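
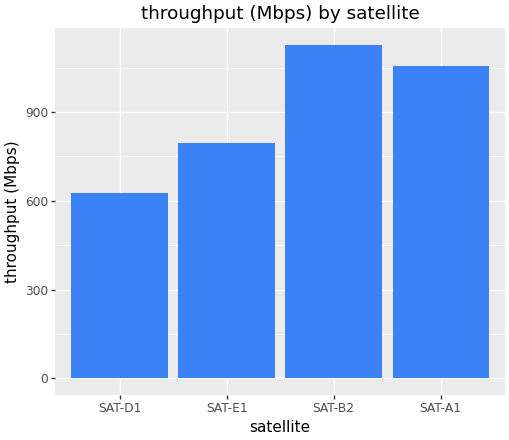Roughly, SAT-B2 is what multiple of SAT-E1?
≈ 1.38×

SAT-B2 ≈ 1100, SAT-E1 ≈ 800; 1100/800 ≈ 1.38.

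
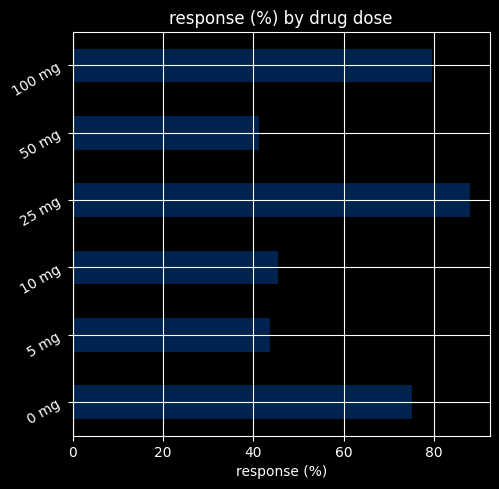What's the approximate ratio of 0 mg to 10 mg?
≈ 1.6×

0 mg ≈ 80, 10 mg ≈ 50; 80/50 ≈ 1.6.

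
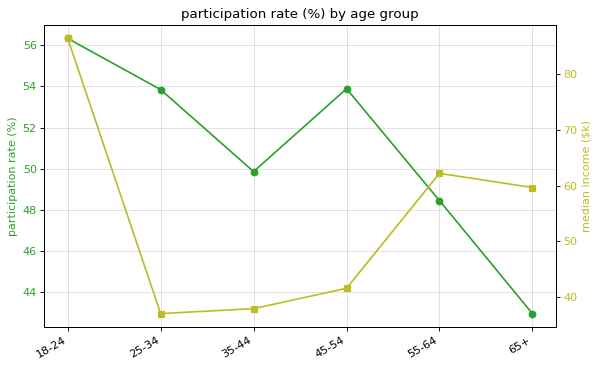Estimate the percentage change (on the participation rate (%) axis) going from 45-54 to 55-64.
45-54 ≈ 54, 55-64 ≈ 48; (48 − 54) / 54 ≈ -11.1%.

≈ -11.1%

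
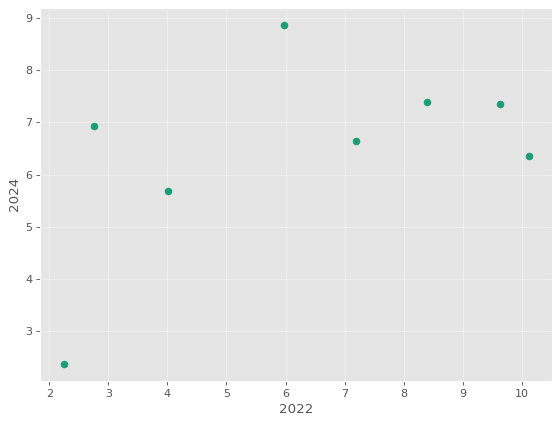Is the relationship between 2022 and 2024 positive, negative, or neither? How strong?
positive, moderate

Points are positively correlated; moderate (|r| ≈ 0.5).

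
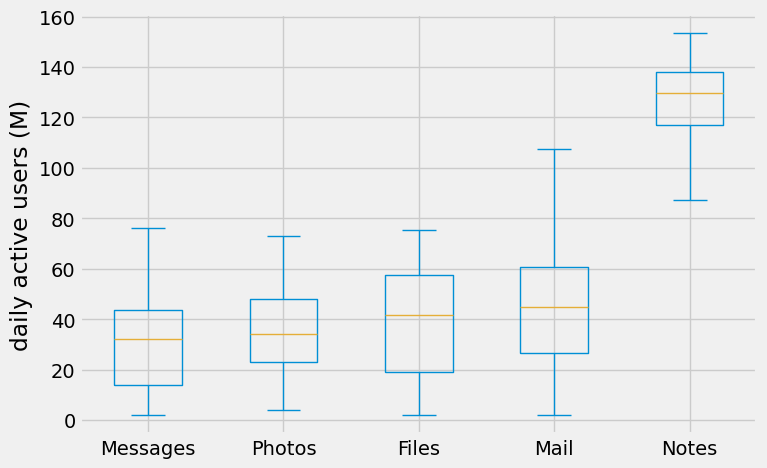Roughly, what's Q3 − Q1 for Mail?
≈ 30

Q3 ≈ 60, Q1 ≈ 30; IQR ≈ 30.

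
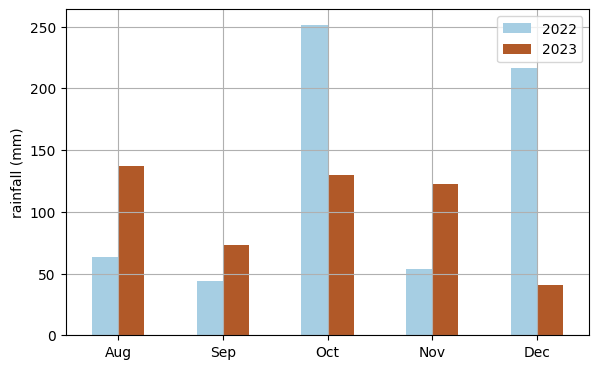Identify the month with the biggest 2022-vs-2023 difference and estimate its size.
Dec: 2022 ≈ 225, 2023 ≈ 50 → gap ≈ 175. Next-largest (Oct) is only ≈ 125.

Dec, ≈ 175 mm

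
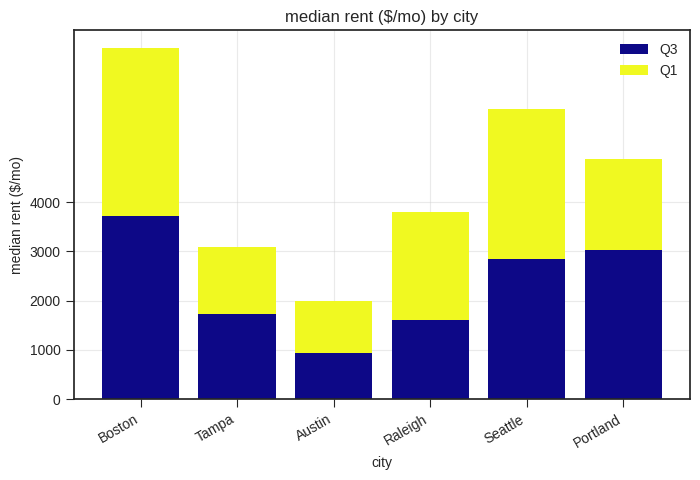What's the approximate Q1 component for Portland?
Q1 top ≈ 5000, bottom ≈ 3000; segment ≈ 2000.

≈ 2000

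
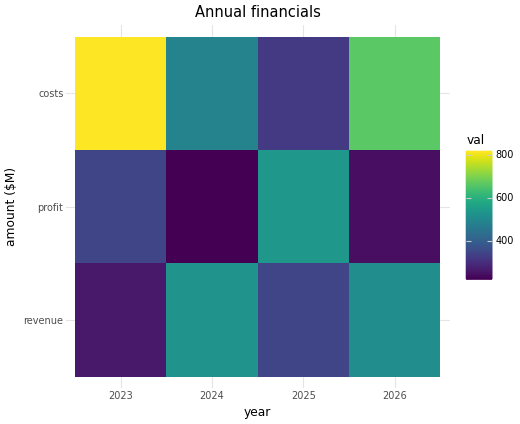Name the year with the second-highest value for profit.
Top 3 for profit: 2025 ≈ 550, 2023 ≈ 350, 2026 ≈ 250.

2023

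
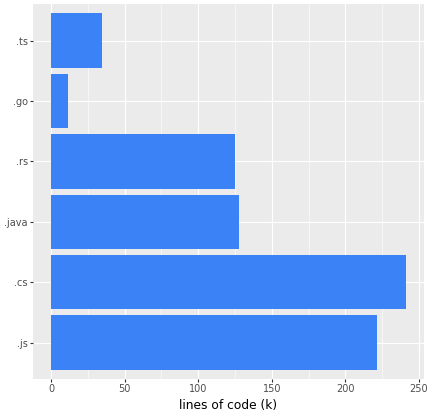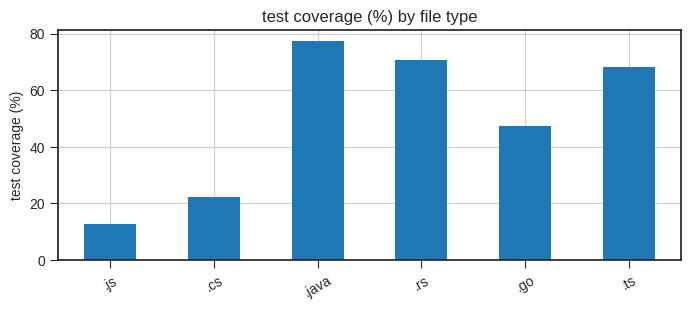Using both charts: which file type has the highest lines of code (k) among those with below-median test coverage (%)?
.cs

Chart 2 median test coverage (%) ≈ 60; below-median file types: .js, .cs, .go. Among those, .cs has the highest lines of code (k) (≈ 250).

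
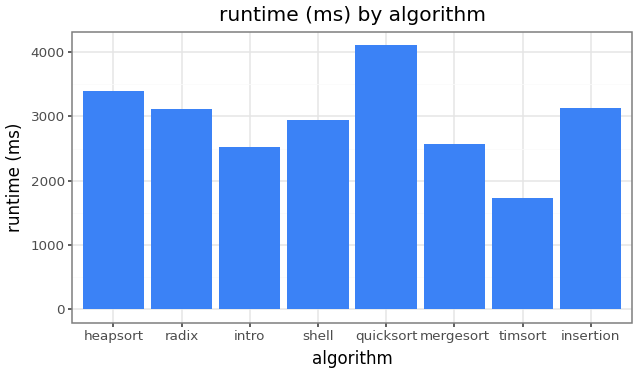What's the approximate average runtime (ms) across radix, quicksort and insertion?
(3000 + 4000 + 3000) / 3 ≈ 3333.

≈ 3333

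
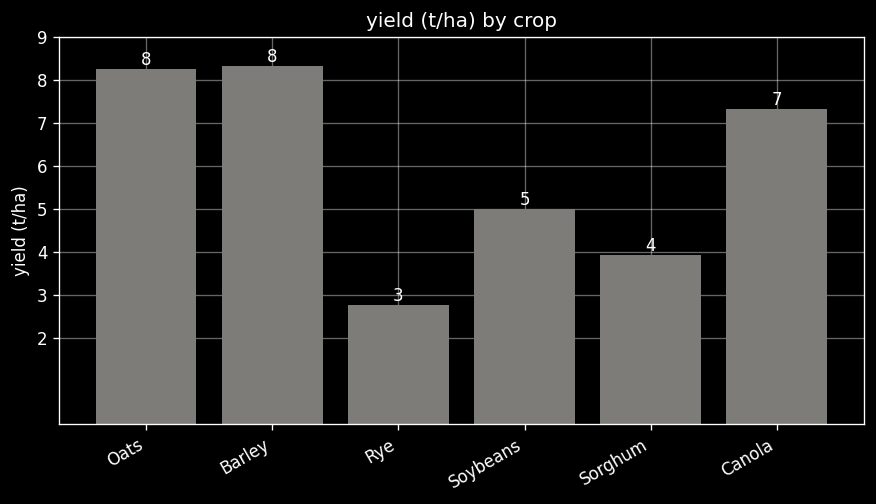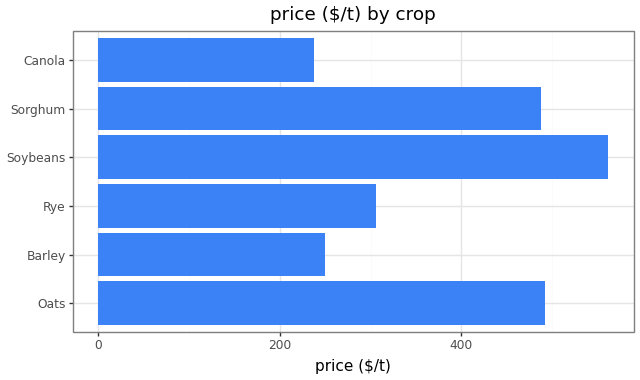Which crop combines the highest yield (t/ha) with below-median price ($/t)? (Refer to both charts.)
Barley

Chart 2 median price ($/t) ≈ 400; below-median crops: Barley, Rye, Canola. Among those, Barley has the highest yield (t/ha) (≈ 8).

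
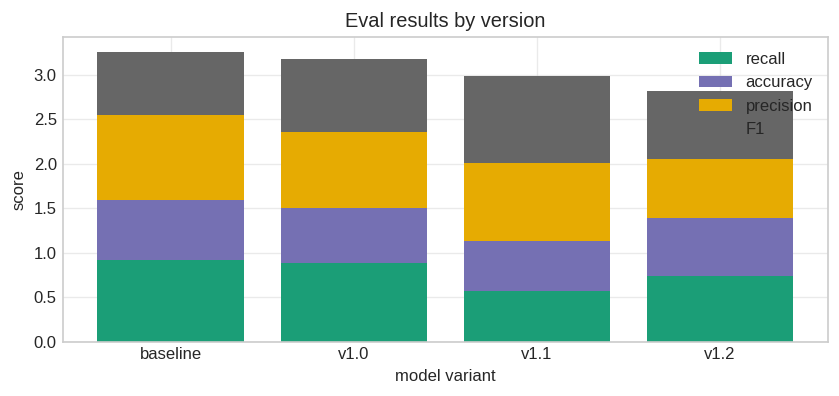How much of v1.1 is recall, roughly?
≈ 0.5

recall top ≈ 0.5, bottom ≈ 0.0; segment ≈ 0.5.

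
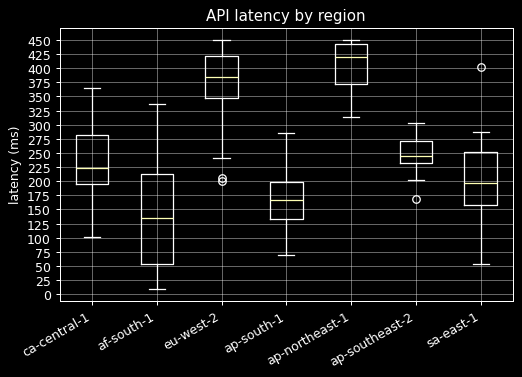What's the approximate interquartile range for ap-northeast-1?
≈ 75

Q3 ≈ 450, Q1 ≈ 375; IQR ≈ 75.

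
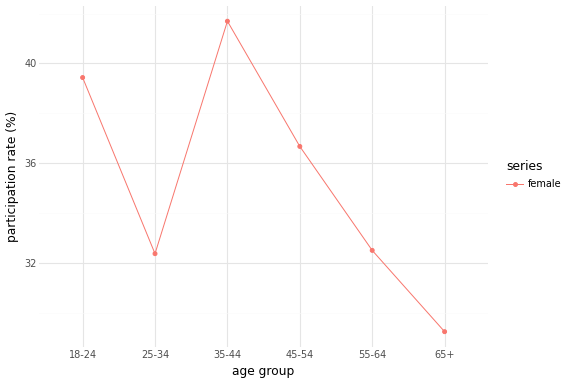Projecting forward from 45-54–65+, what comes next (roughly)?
Last three: 36, 32, 30 → slope ≈ -3/step → next ≈ 27.

≈ 27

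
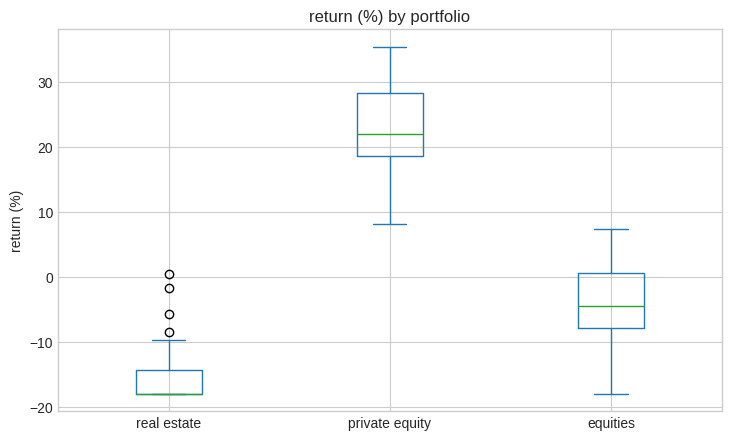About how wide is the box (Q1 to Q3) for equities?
Q3 ≈ 0, Q1 ≈ -10; IQR ≈ 10.

≈ 10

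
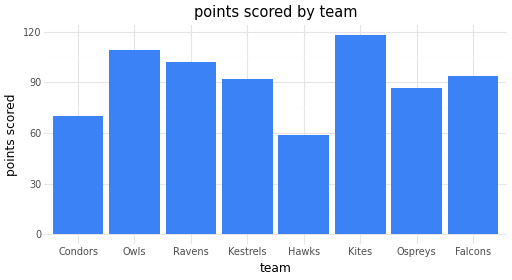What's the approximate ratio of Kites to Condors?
≈ 1.71×

Kites ≈ 120, Condors ≈ 70; 120/70 ≈ 1.71.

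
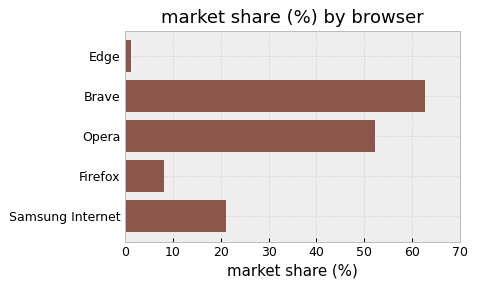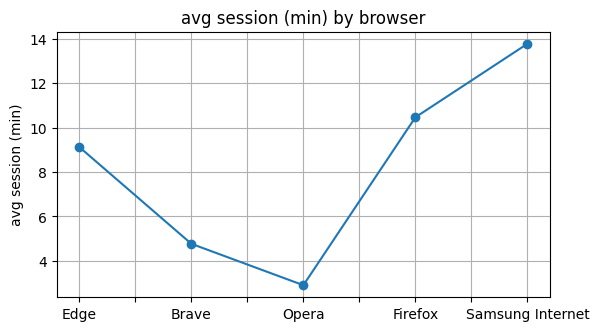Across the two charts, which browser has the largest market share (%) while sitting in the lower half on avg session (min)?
Chart 2 median avg session (min) ≈ 10; below-median browsers: Brave, Opera. Among those, Brave has the highest market share (%) (≈ 60).

Brave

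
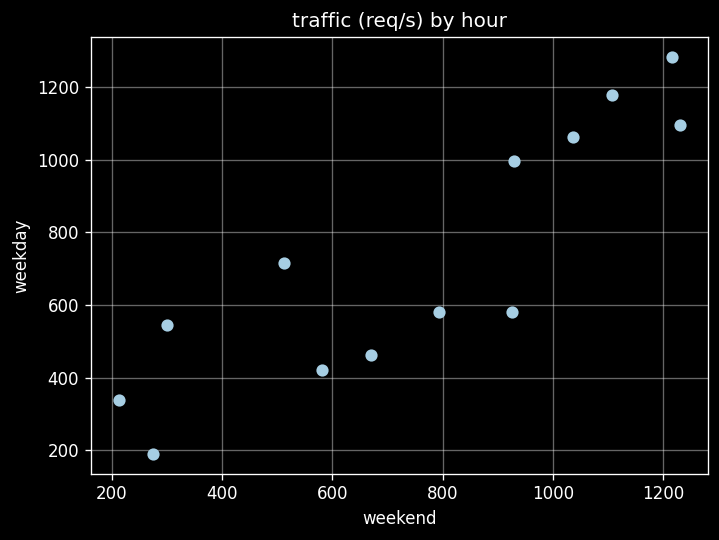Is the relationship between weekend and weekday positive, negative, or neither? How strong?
Points are positively correlated; strong (|r| ≈ 0.9).

positive, strong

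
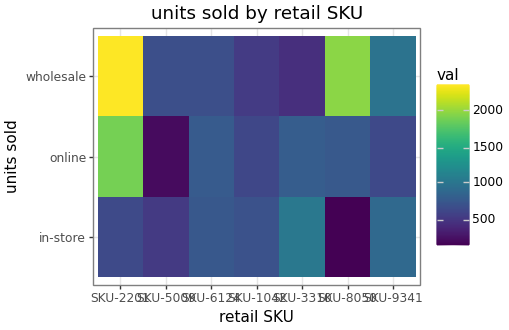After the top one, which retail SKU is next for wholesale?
Top 3 for wholesale: SKU-2201 ≈ 2400, SKU-8050 ≈ 2000, SKU-9341 ≈ 1000.

SKU-8050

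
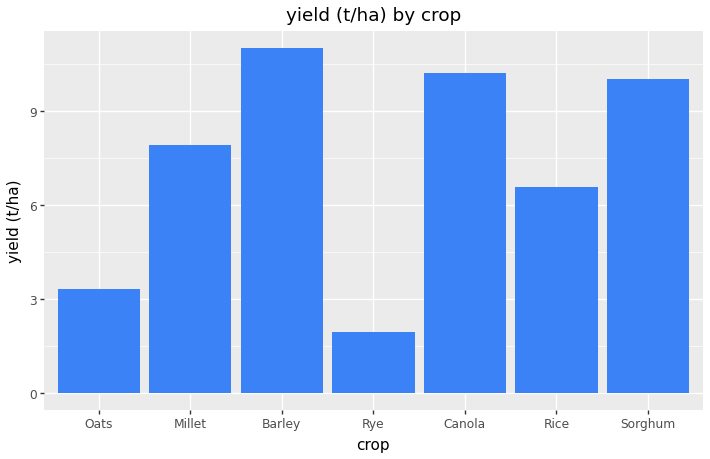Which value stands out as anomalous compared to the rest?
Rye ≈ 2; the rest sit between ≈ 3 and ≈ 11.

Rye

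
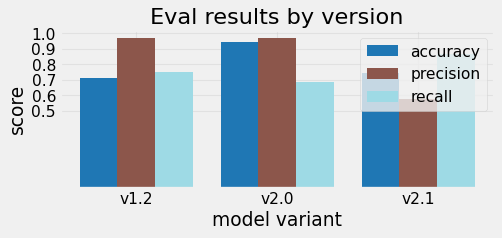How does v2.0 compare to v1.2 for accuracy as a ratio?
v2.0 ≈ 0.9, v1.2 ≈ 0.7; 0.9/0.7 ≈ 1.29.

≈ 1.29×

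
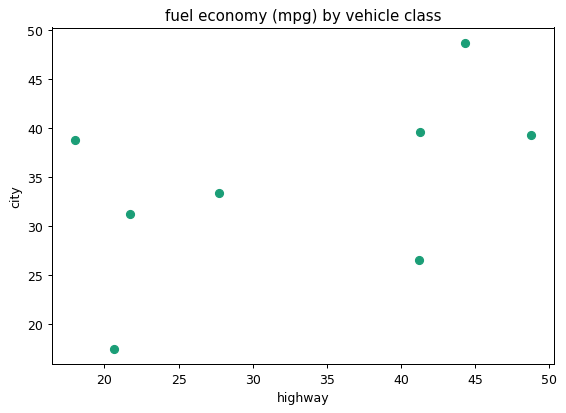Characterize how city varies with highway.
positive, moderate

Points are positively correlated; moderate (|r| ≈ 0.5).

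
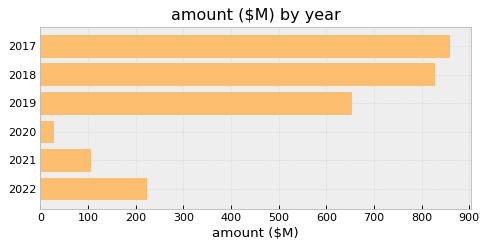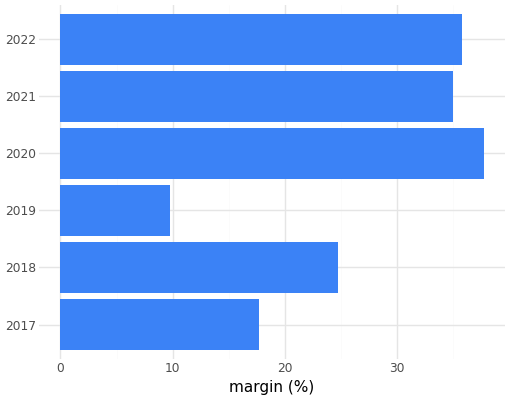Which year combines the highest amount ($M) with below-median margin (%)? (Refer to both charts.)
2017

Chart 2 median margin (%) ≈ 30; below-median years: 2017, 2018, 2019. Among those, 2017 has the highest amount ($M) (≈ 900).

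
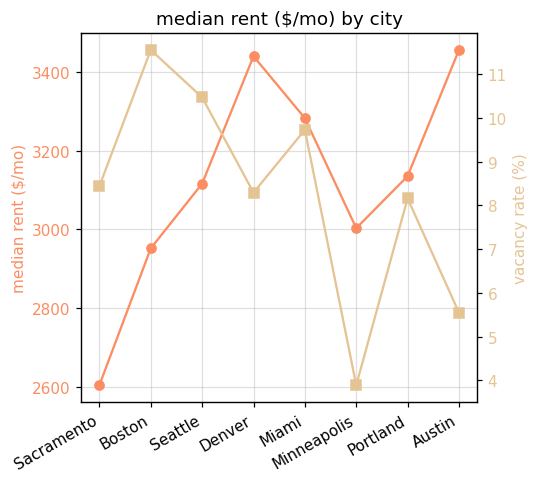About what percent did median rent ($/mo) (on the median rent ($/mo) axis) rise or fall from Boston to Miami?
Boston ≈ 3000, Miami ≈ 3300; (3300 − 3000) / 3000 ≈ +10%.

≈ +10%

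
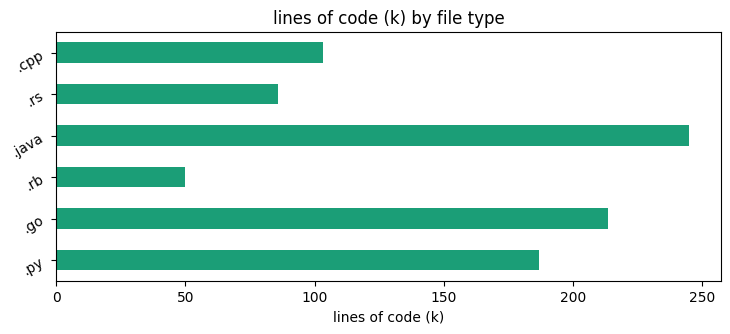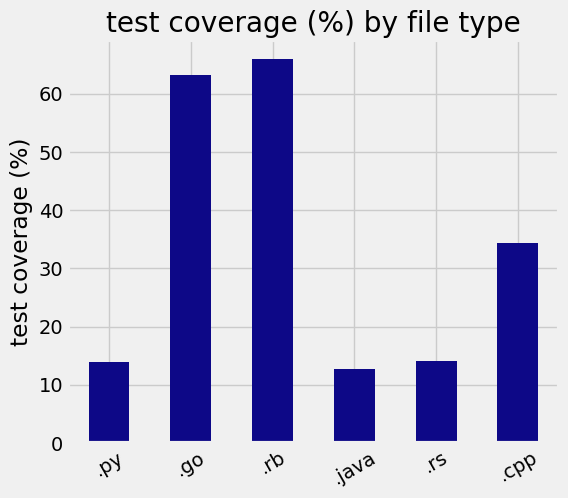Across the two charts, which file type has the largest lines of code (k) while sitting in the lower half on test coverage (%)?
.java

Chart 2 median test coverage (%) ≈ 20; below-median file types: .py, .java, .rs. Among those, .java has the highest lines of code (k) (≈ 250).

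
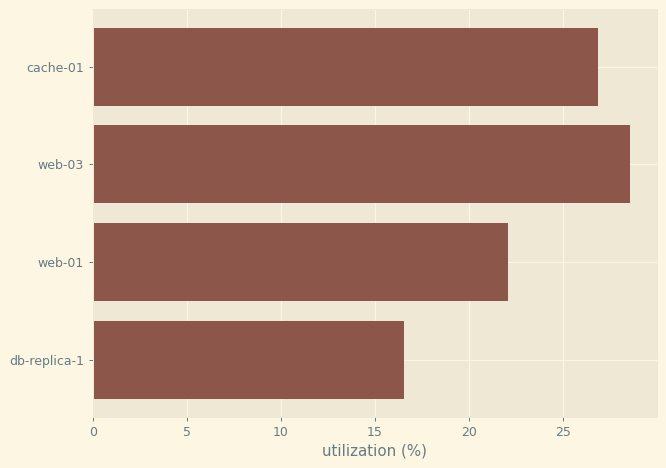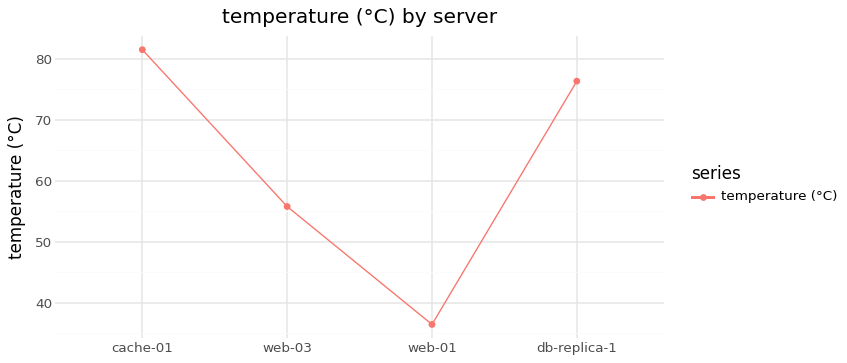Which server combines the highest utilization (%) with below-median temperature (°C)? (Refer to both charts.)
Chart 2 median temperature (°C) ≈ 70; below-median servers: web-03, web-01. Among those, web-03 has the highest utilization (%) (≈ 30).

web-03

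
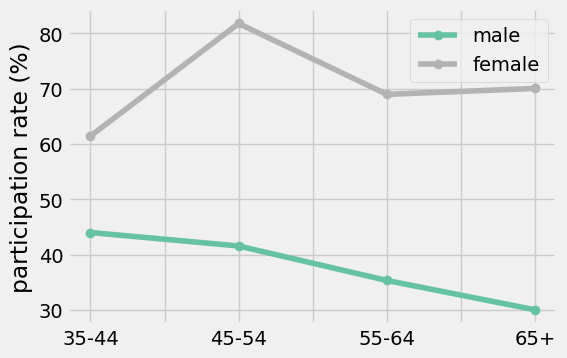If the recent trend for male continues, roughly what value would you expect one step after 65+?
≈ 25

Last three: 40, 35, 30 → slope ≈ -5/step → next ≈ 25.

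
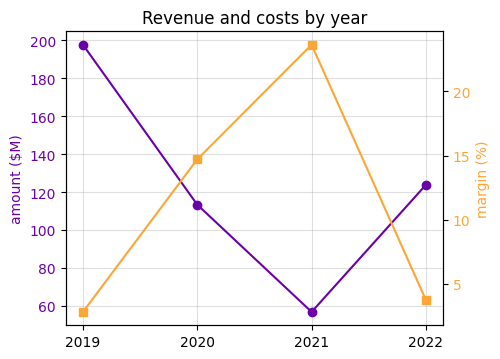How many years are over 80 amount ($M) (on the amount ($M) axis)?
Above 80: 2019, 2020, 2022.

3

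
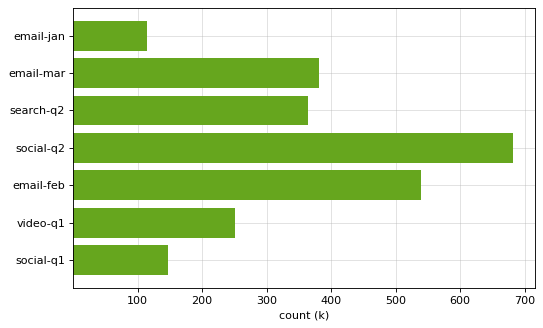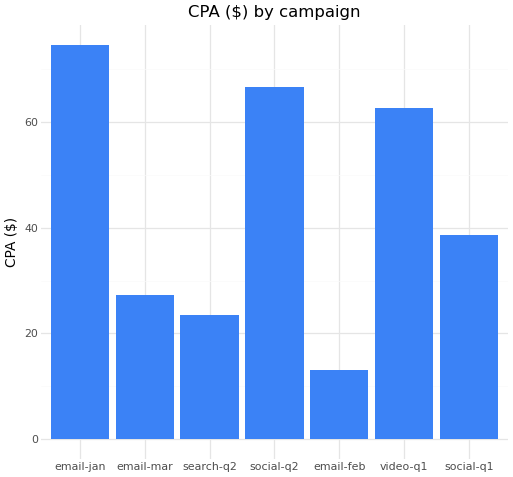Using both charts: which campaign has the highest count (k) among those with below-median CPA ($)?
email-feb

Chart 2 median CPA ($) ≈ 40; below-median campaigns: email-mar, search-q2, email-feb. Among those, email-feb has the highest count (k) (≈ 500).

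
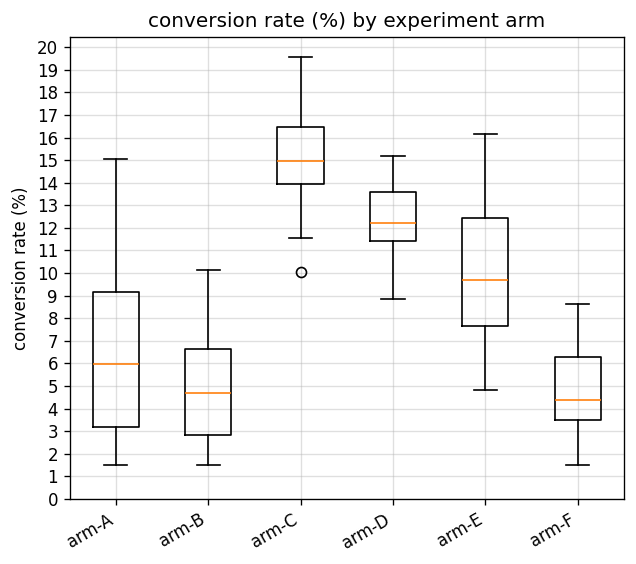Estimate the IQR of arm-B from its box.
Q3 ≈ 7, Q1 ≈ 3; IQR ≈ 4.

≈ 4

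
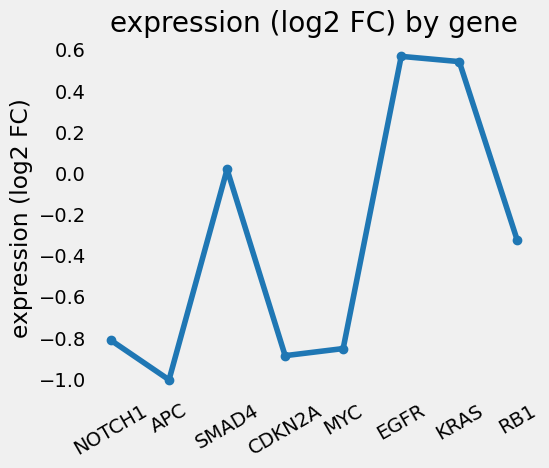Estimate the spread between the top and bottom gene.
Max EGFR ≈ 0.6, min APC ≈ -1.0; range ≈ 1.6.

≈ 1.6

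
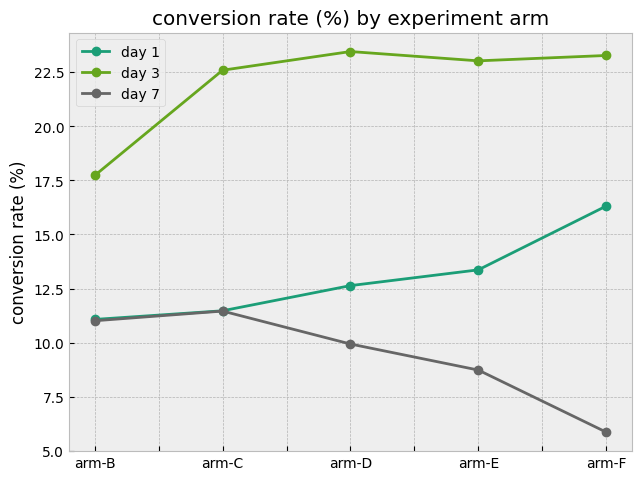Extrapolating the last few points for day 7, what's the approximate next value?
Last three: 10, 8, 6 → slope ≈ -2/step → next ≈ 4.

≈ 4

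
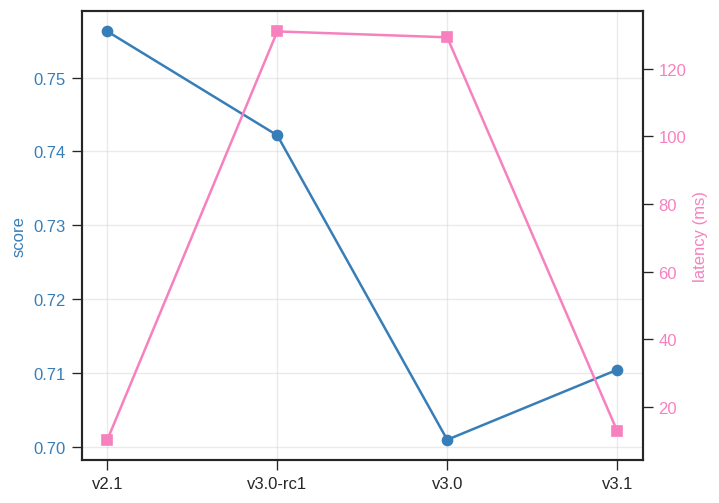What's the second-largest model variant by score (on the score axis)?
v3.0-rc1

Top 3 (on the score axis): v2.1 ≈ 0.76, v3.0-rc1 ≈ 0.74, v3.1 ≈ 0.71.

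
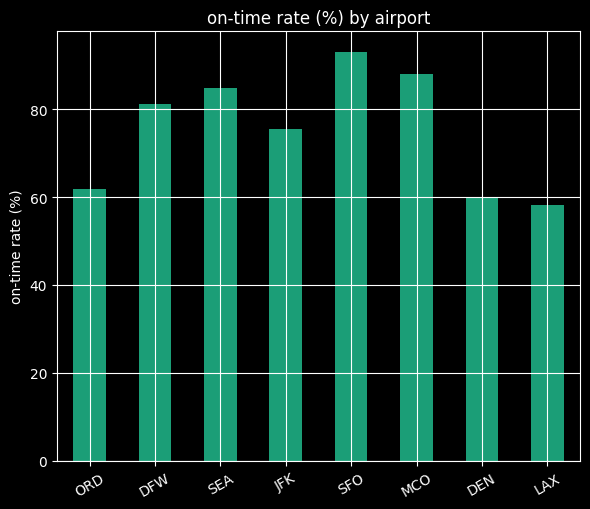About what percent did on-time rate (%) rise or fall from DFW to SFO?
DFW ≈ 80, SFO ≈ 90; (90 − 80) / 80 ≈ +12.5%.

≈ +12.5%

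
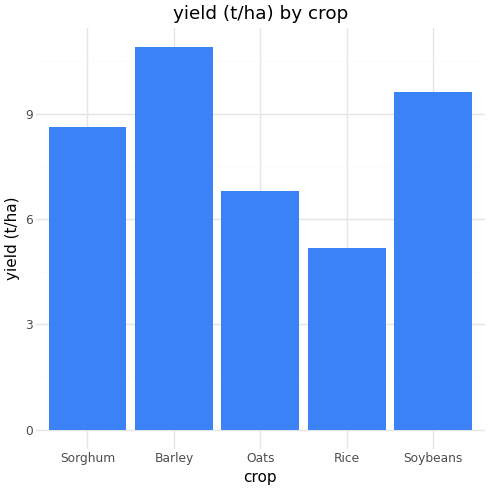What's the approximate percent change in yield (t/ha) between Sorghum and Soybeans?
≈ +11.1%

Sorghum ≈ 9, Soybeans ≈ 10; (10 − 9) / 9 ≈ +11.1%.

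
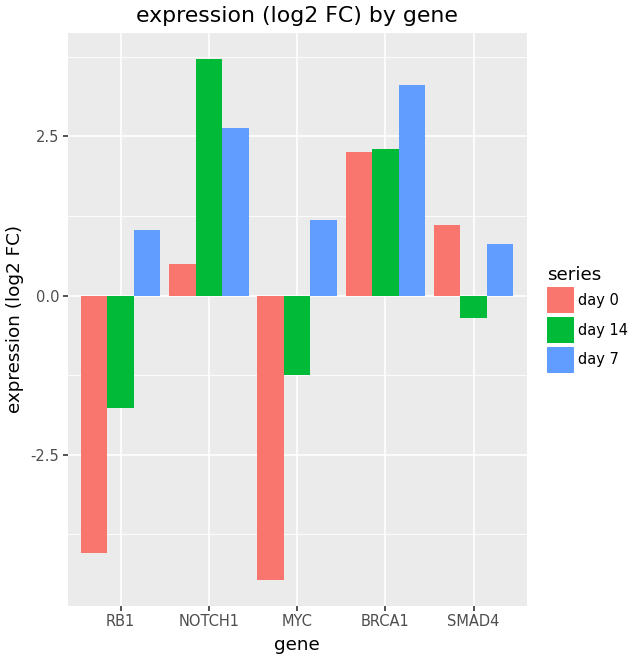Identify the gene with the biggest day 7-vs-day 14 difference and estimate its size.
RB1, ≈ 3 log2 FC

RB1: day 7 ≈ 1, day 14 ≈ -2 → gap ≈ 3. Next-largest (MYC) is only ≈ 2.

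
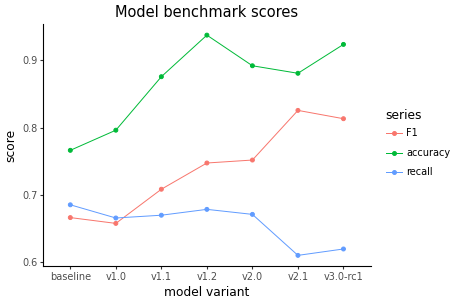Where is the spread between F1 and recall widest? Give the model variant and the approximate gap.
v2.1, ≈ 0.25

v2.1: F1 ≈ 0.85, recall ≈ 0.60 → gap ≈ 0.25. Next-largest (v3.0-rc1) is only ≈ 0.20.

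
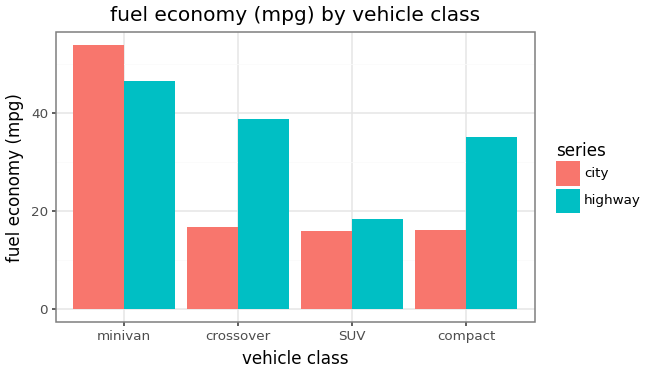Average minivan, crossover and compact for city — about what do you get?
≈ 28

(55 + 15 + 15) / 3 ≈ 28.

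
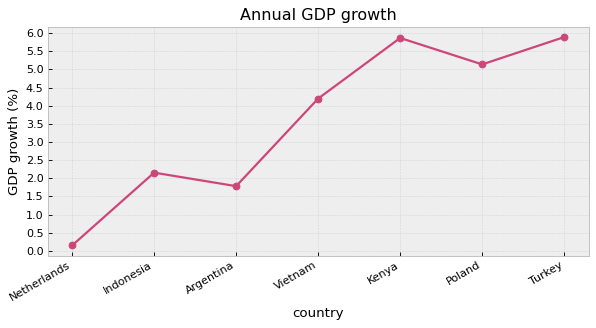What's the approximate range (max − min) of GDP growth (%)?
Max Turkey ≈ 6.0, min Netherlands ≈ 0.0; range ≈ 6.0.

≈ 6.0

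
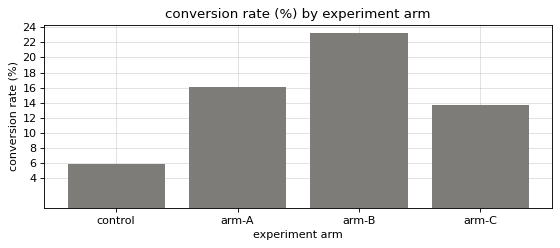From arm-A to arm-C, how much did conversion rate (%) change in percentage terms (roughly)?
≈ -12.5%

arm-A ≈ 16, arm-C ≈ 14; (14 − 16) / 16 ≈ -12.5%.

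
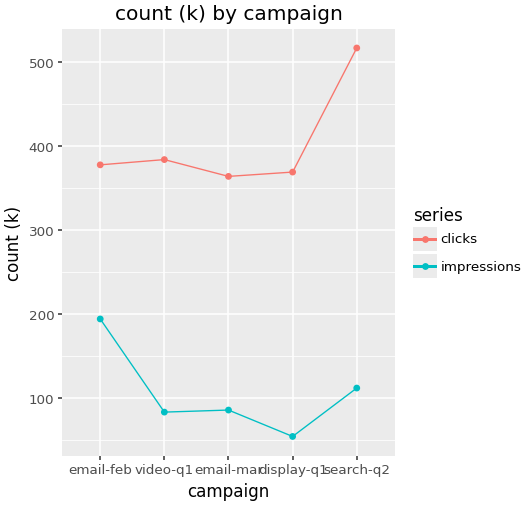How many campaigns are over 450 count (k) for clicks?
1

Above 450: search-q2.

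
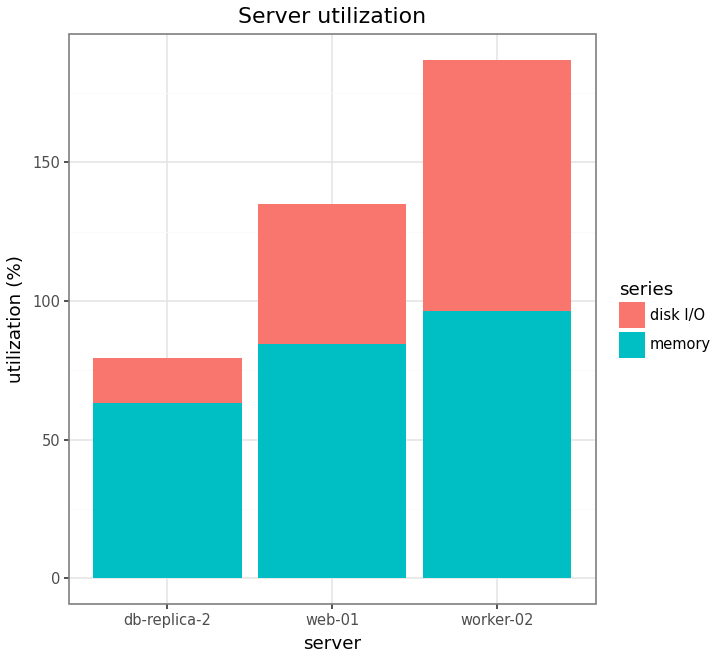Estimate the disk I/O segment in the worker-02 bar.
≈ 80

disk I/O top ≈ 180, bottom ≈ 100; segment ≈ 80.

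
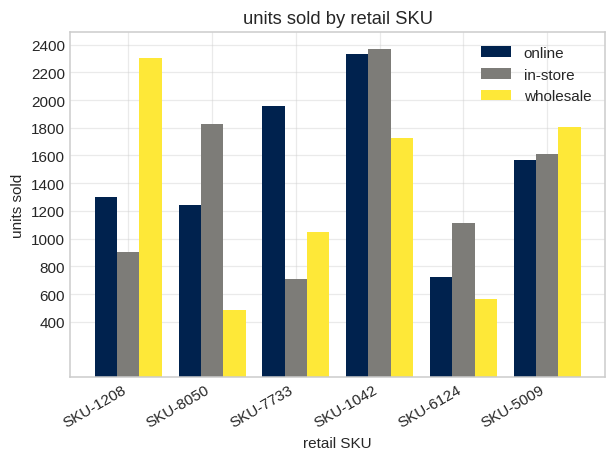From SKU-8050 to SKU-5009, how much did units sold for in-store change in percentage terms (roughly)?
≈ -11.1%

SKU-8050 ≈ 1800, SKU-5009 ≈ 1600; (1600 − 1800) / 1800 ≈ -11.1%.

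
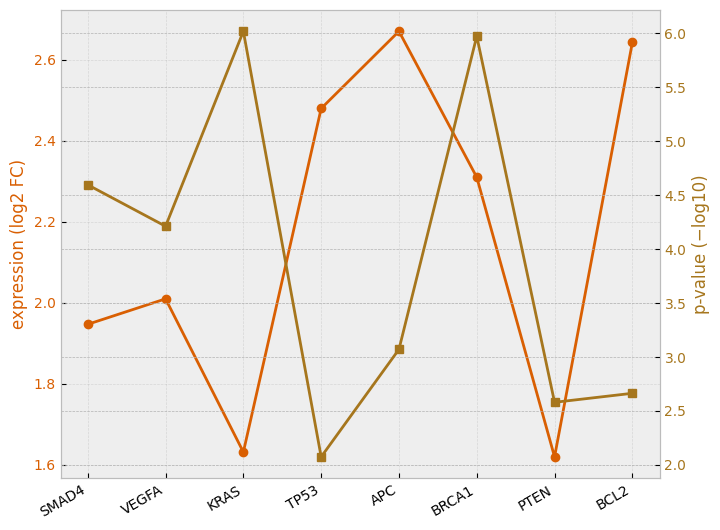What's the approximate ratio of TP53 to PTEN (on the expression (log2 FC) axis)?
TP53 ≈ 2.5, PTEN ≈ 1.6; 2.5/1.6 ≈ 1.56.

≈ 1.56×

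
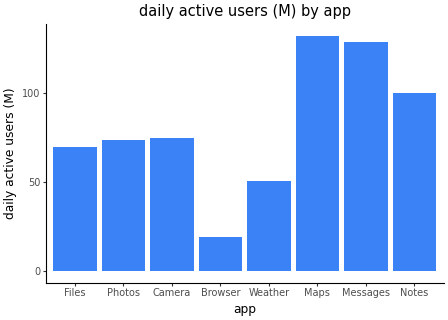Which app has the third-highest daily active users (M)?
Top 4: Maps ≈ 140, Messages ≈ 120, Notes ≈ 100, Camera ≈ 80.

Notes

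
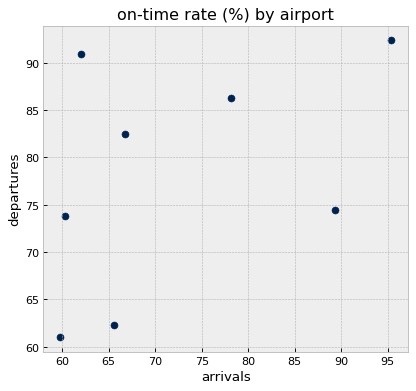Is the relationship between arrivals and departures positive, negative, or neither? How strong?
Points are positively correlated; moderate (|r| ≈ 0.5).

positive, moderate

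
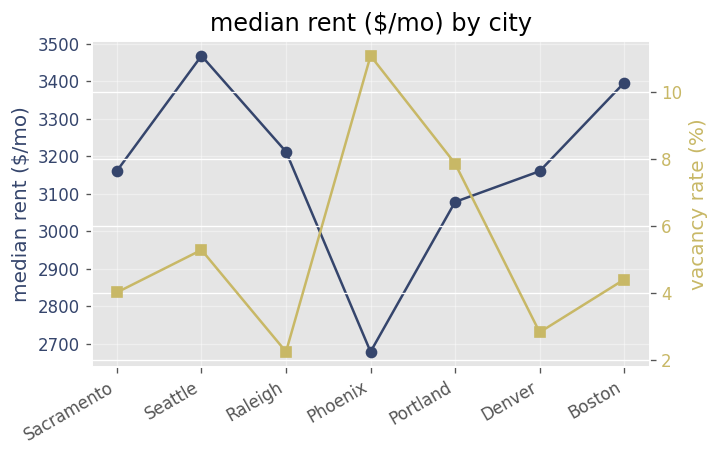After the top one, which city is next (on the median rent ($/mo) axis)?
Top 3 (on the median rent ($/mo) axis): Seattle ≈ 3500, Boston ≈ 3400, Raleigh ≈ 3200.

Boston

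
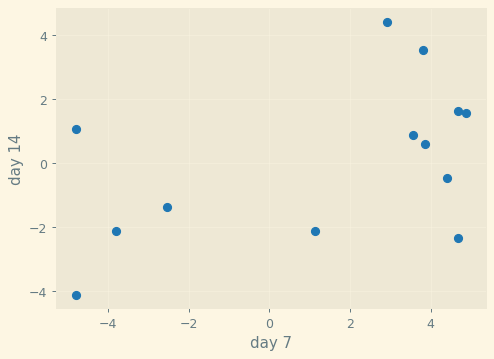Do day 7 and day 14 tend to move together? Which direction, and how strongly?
positive, moderate

Points are positively correlated; moderate (|r| ≈ 0.5).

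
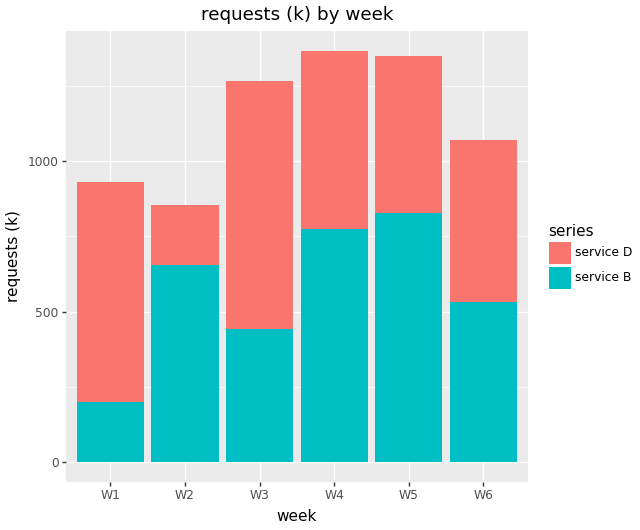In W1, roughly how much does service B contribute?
service B top ≈ 200, bottom ≈ 0; segment ≈ 200.

≈ 200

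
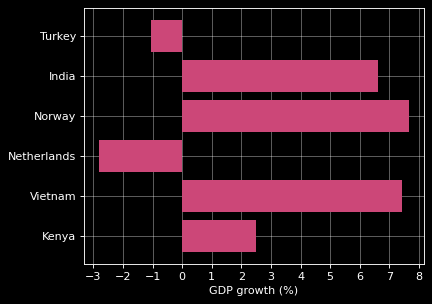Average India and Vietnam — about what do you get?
≈ 7

(7 + 7) / 2 ≈ 7.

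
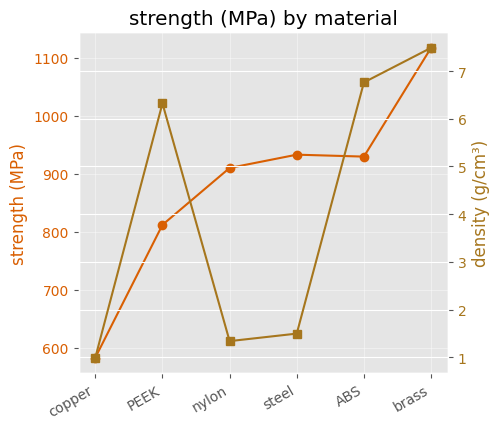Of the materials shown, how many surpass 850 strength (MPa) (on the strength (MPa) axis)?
Above 850: nylon, steel, ABS, brass.

4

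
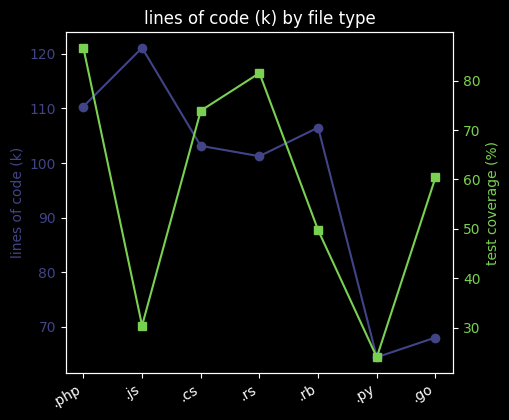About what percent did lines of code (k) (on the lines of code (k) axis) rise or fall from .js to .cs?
≈ -12.5%

.js ≈ 120, .cs ≈ 105; (105 − 120) / 120 ≈ -12.5%.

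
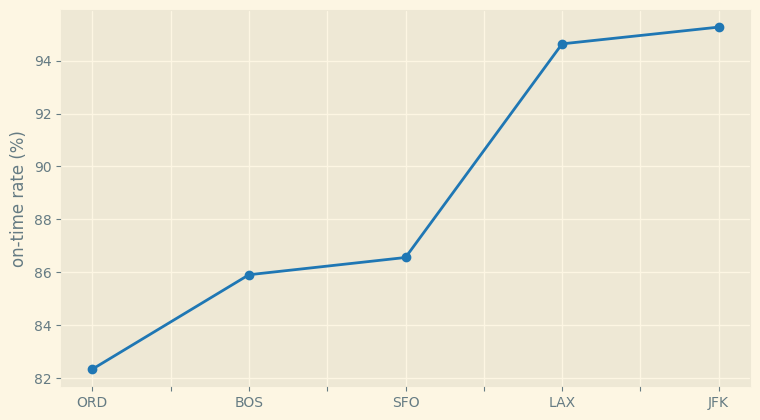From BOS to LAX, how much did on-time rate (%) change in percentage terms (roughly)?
BOS ≈ 86, LAX ≈ 94; (94 − 86) / 86 ≈ +9.3%.

≈ +9.3%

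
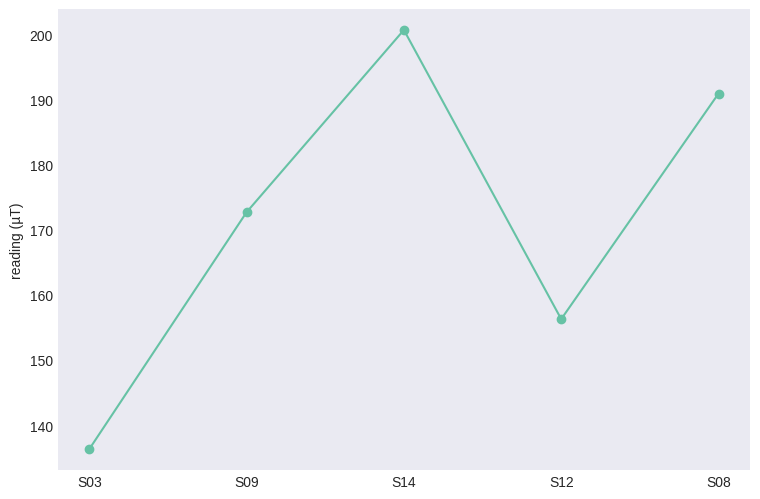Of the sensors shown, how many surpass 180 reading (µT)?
Above 180: S14, S08.

2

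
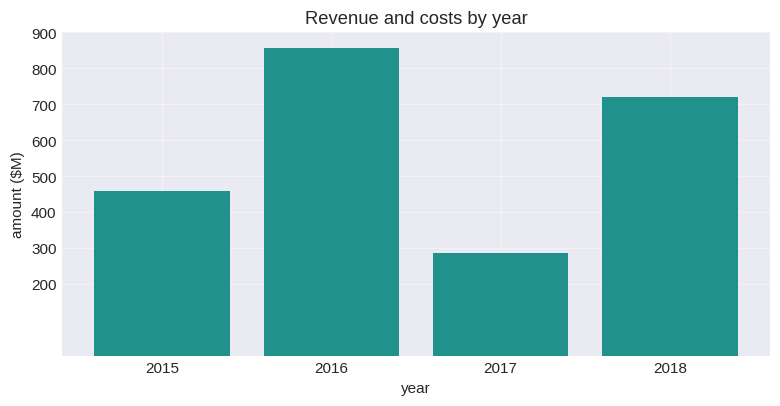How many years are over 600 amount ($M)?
Above 600: 2016, 2018.

2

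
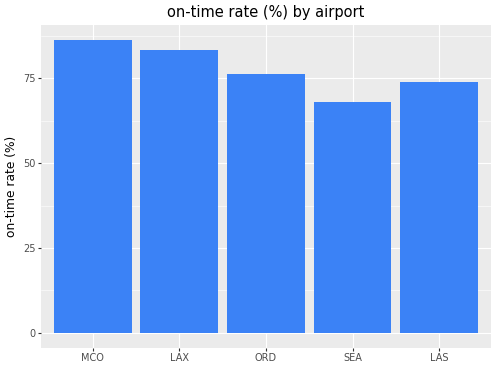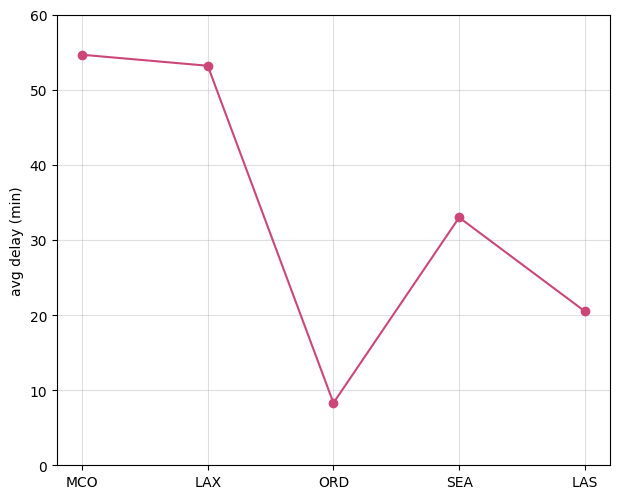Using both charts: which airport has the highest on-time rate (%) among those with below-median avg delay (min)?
Chart 2 median avg delay (min) ≈ 30; below-median airports: ORD, LAS. Among those, ORD has the highest on-time rate (%) (≈ 80).

ORD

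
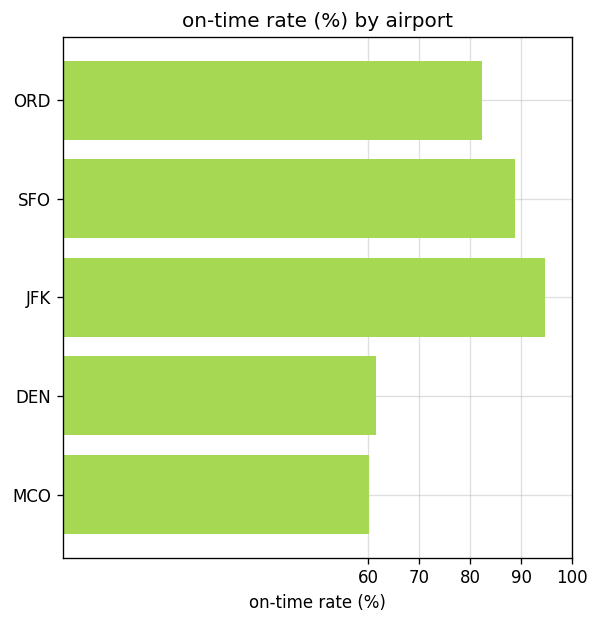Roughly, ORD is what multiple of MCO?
≈ 1.33×

ORD ≈ 80, MCO ≈ 60; 80/60 ≈ 1.33.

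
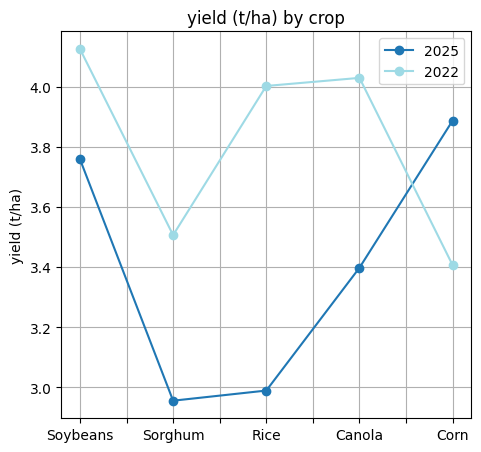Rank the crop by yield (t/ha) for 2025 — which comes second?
Top 3 for 2025: Corn ≈ 3.9, Soybeans ≈ 3.8, Canola ≈ 3.4.

Soybeans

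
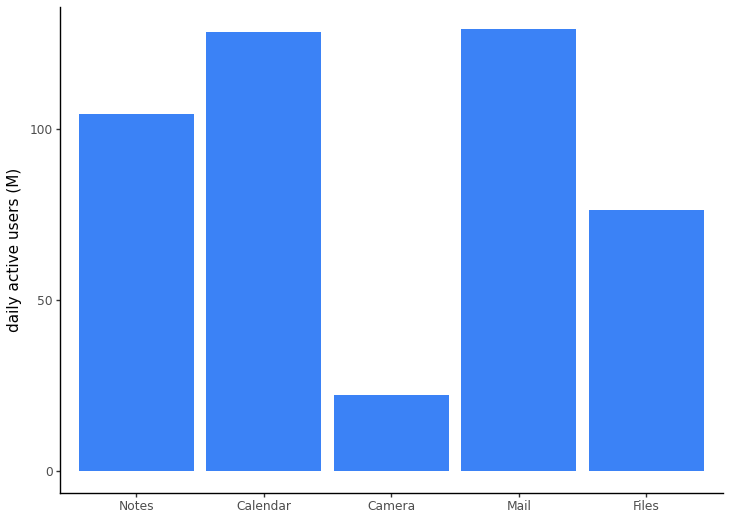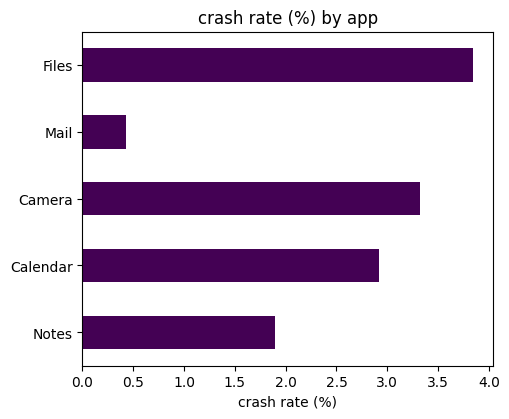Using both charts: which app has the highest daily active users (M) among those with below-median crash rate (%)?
Mail

Chart 2 median crash rate (%) ≈ 3; below-median apps: Notes, Mail. Among those, Mail has the highest daily active users (M) (≈ 120).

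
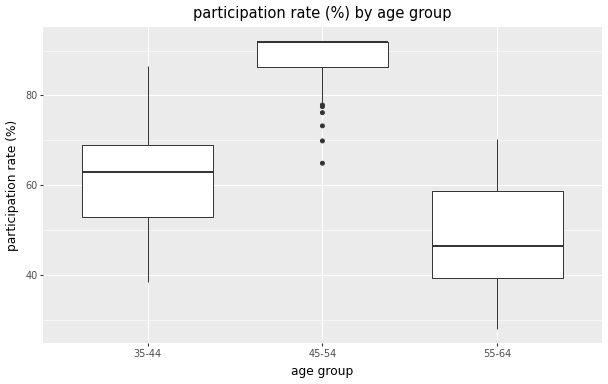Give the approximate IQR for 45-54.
≈ 5

Q3 ≈ 90, Q1 ≈ 85; IQR ≈ 5.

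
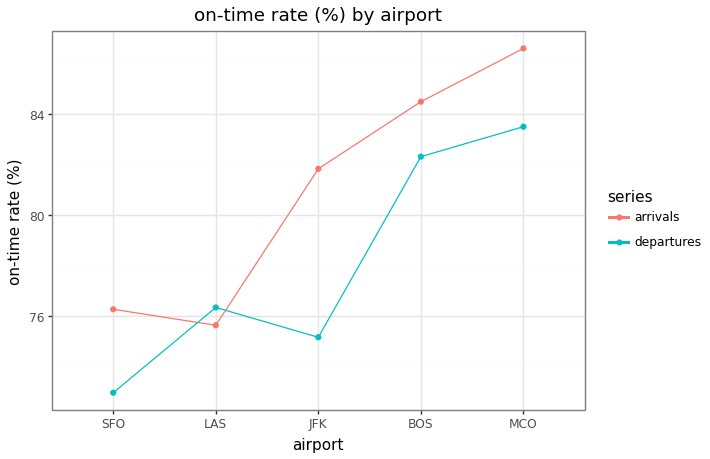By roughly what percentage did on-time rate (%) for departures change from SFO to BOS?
SFO ≈ 72, BOS ≈ 82; (82 − 72) / 72 ≈ +13.9%.

≈ +13.9%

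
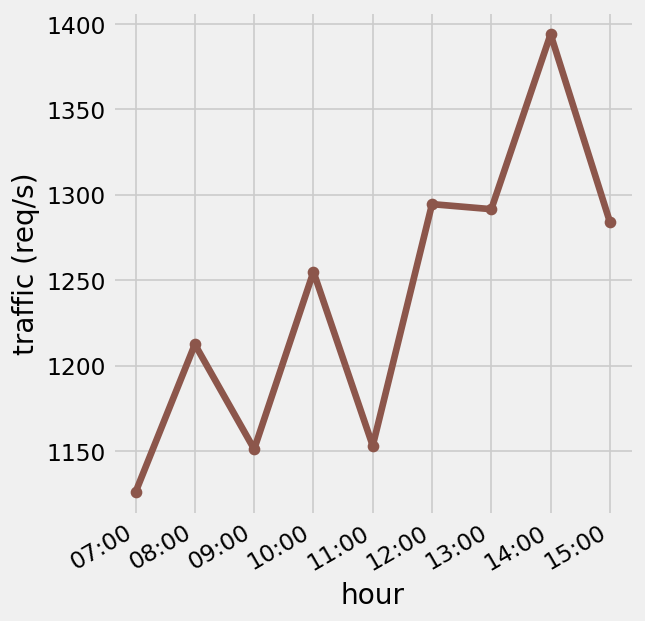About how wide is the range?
Max 14:00 ≈ 1400, min 07:00 ≈ 1125; range ≈ 275.

≈ 275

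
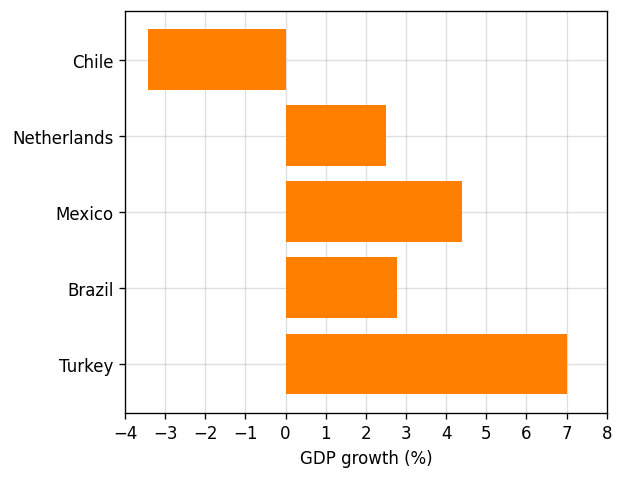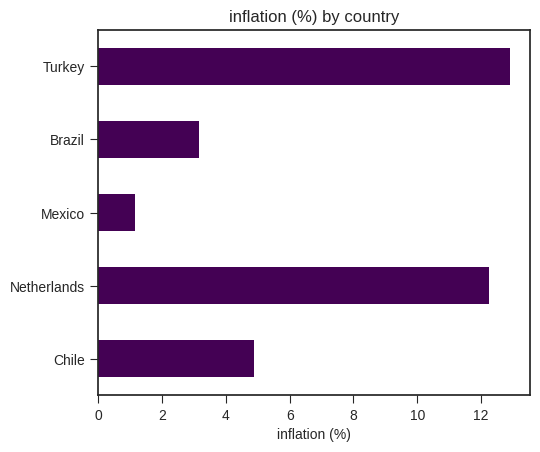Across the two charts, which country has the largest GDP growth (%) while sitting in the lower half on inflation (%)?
Chart 2 median inflation (%) ≈ 4; below-median countries: Mexico, Brazil. Among those, Mexico has the highest GDP growth (%) (≈ 4).

Mexico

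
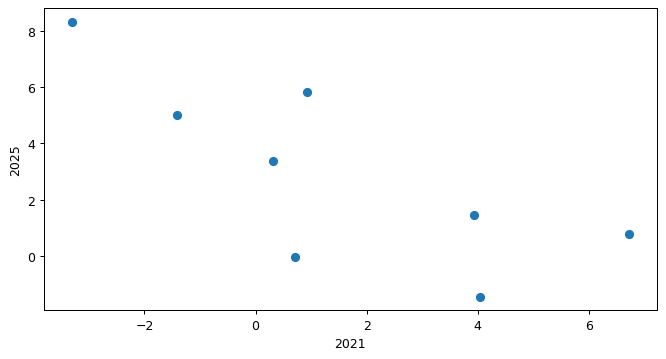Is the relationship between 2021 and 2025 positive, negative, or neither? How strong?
negative, strong

Points are negatively correlated; strong (|r| ≈ 0.8).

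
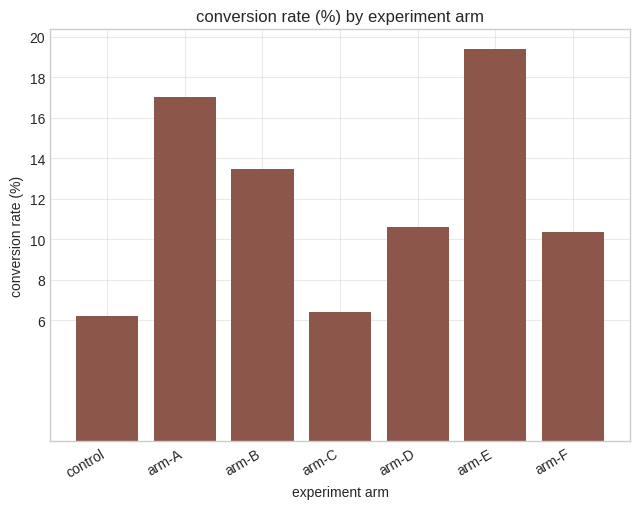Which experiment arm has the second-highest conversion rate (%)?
Top 3: arm-E ≈ 20, arm-A ≈ 18, arm-B ≈ 14.

arm-A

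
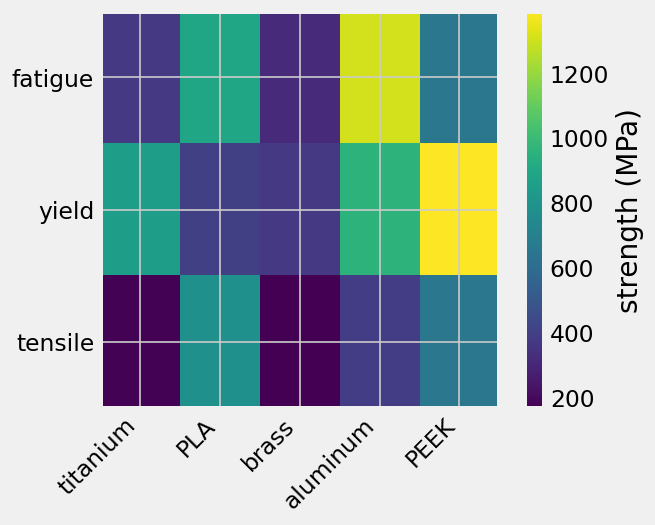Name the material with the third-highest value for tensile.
aluminum

Top 4 for tensile: PLA ≈ 800, PEEK ≈ 600, aluminum ≈ 400, titanium ≈ 200.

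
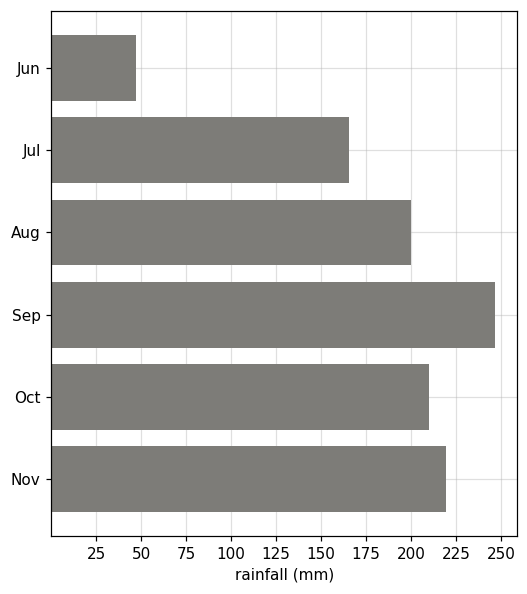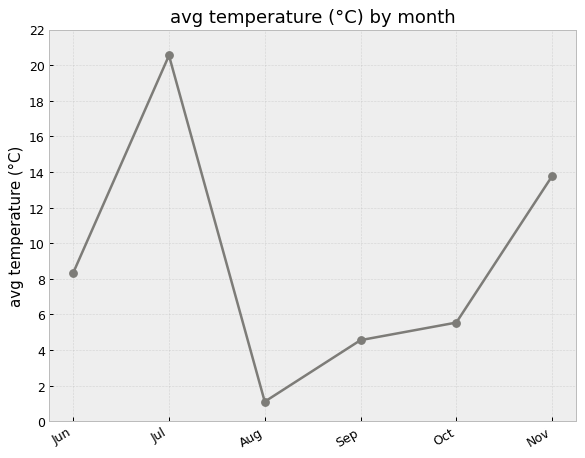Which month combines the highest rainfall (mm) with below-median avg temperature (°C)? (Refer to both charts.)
Chart 2 median avg temperature (°C) ≈ 6; below-median months: Aug, Sep, Oct. Among those, Sep has the highest rainfall (mm) (≈ 250).

Sep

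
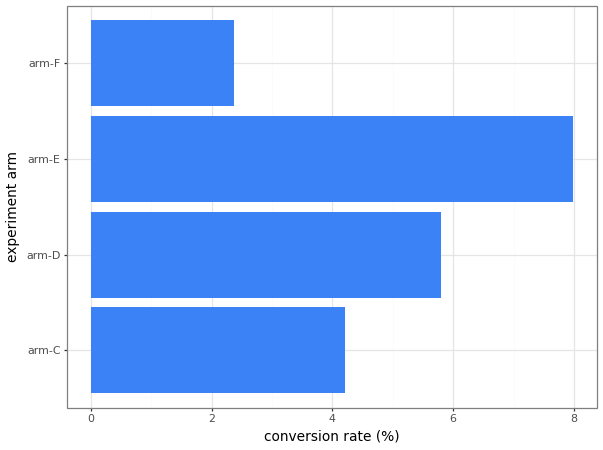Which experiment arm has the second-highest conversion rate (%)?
Top 3: arm-E ≈ 8, arm-D ≈ 6, arm-C ≈ 4.

arm-D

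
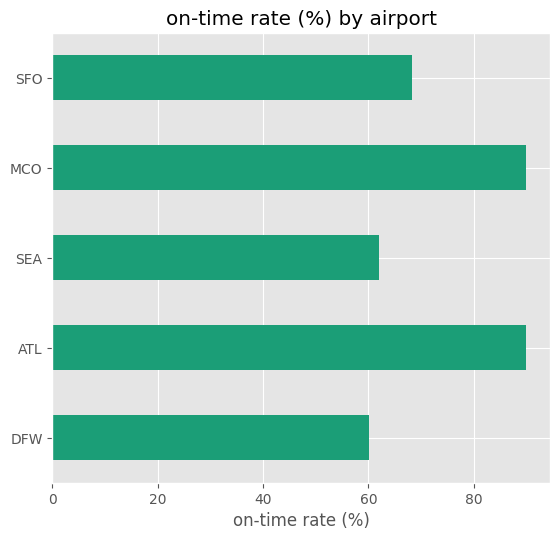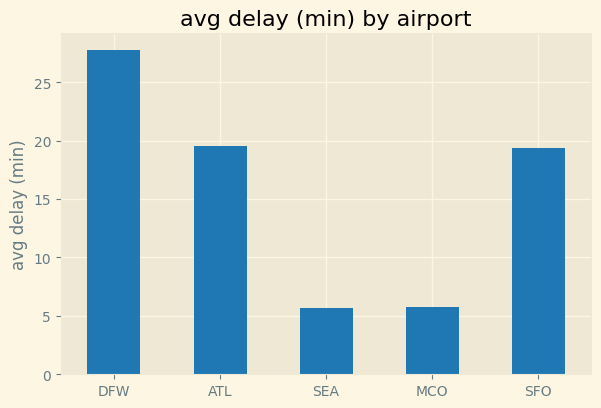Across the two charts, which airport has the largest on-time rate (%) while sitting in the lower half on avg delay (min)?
MCO

Chart 2 median avg delay (min) ≈ 20; below-median airports: SEA, MCO. Among those, MCO has the highest on-time rate (%) (≈ 90).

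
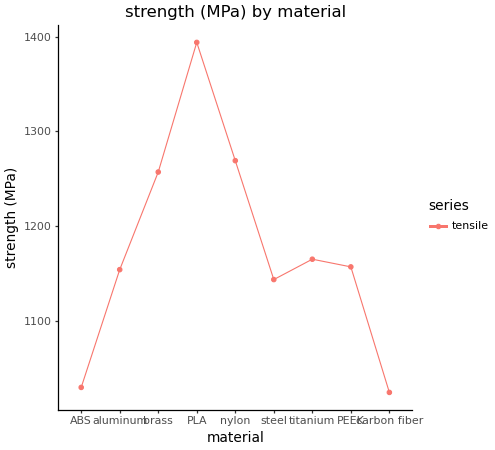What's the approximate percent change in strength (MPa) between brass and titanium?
≈ -8%

brass ≈ 1250, titanium ≈ 1150; (1150 − 1250) / 1250 ≈ -8%.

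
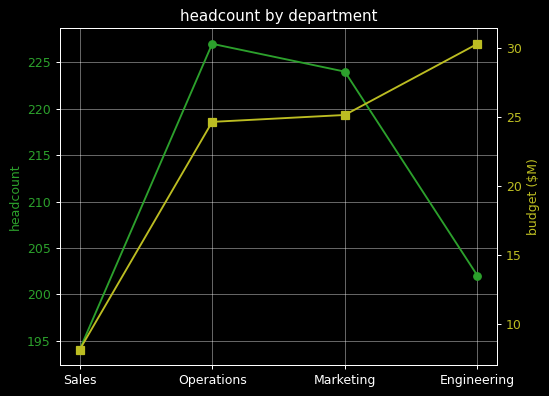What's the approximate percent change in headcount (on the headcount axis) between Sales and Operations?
≈ +15.4%

Sales ≈ 195, Operations ≈ 225; (225 − 195) / 195 ≈ +15.4%.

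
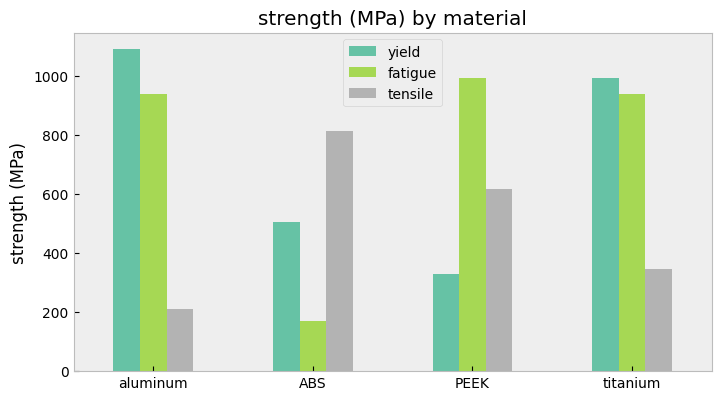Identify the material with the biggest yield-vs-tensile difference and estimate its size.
aluminum: yield ≈ 1100, tensile ≈ 200 → gap ≈ 900. Next-largest (titanium) is only ≈ 700.

aluminum, ≈ 900 MPa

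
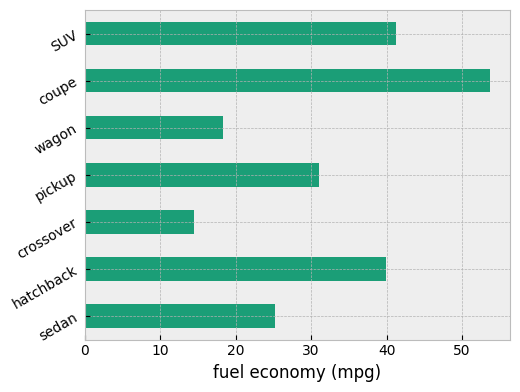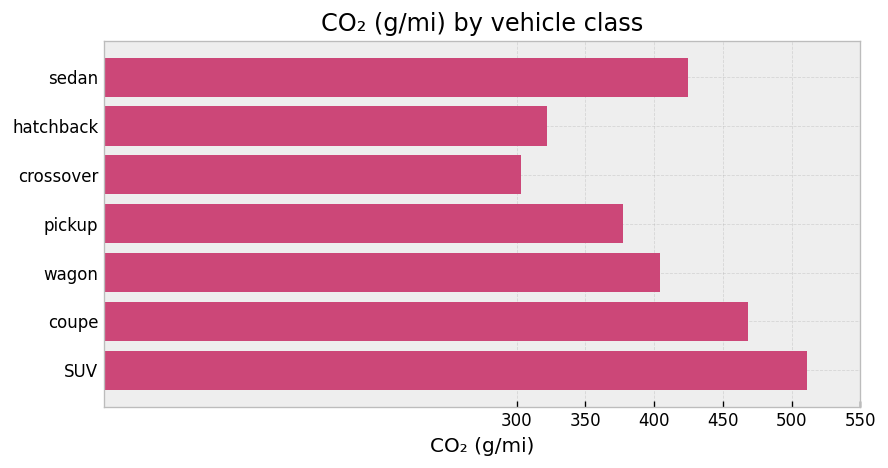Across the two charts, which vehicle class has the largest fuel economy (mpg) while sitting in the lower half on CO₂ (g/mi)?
hatchback

Chart 2 median CO₂ (g/mi) ≈ 400; below-median vehicle classes: hatchback, crossover, pickup. Among those, hatchback has the highest fuel economy (mpg) (≈ 40).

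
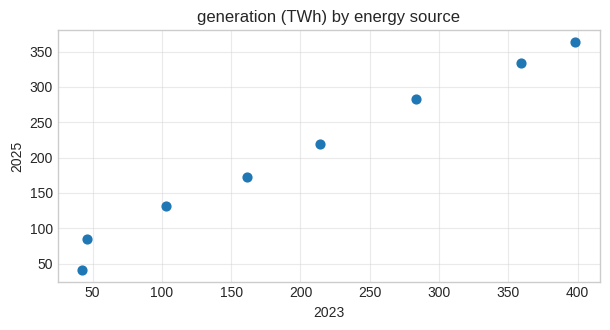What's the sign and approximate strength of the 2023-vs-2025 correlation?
positive, strong

Points are positively correlated; strong (|r| ≈ 1.0).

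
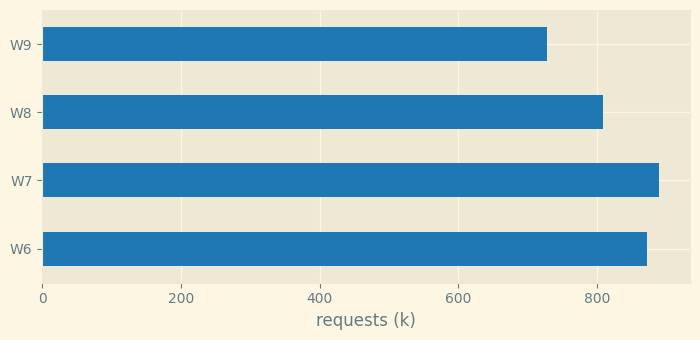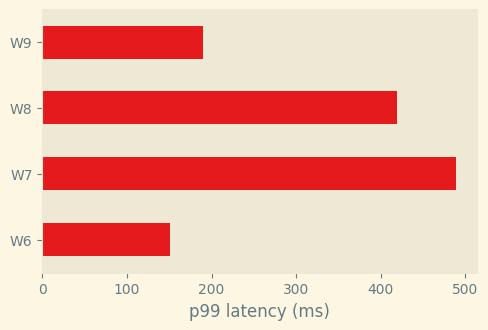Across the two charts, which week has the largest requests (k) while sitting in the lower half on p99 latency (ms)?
W6

Chart 2 median p99 latency (ms) ≈ 300; below-median weeks: W6, W9. Among those, W6 has the highest requests (k) (≈ 900).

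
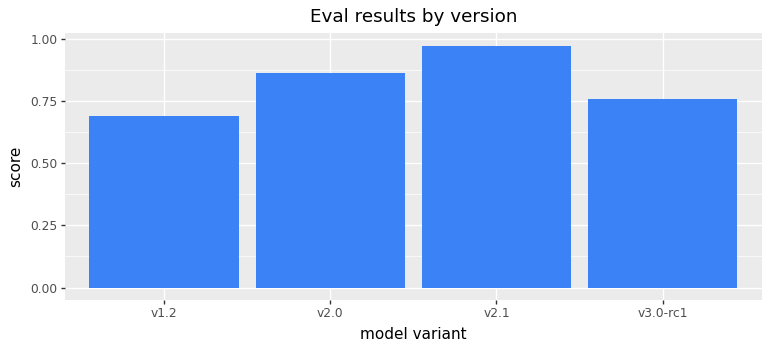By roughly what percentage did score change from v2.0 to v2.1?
v2.0 ≈ 0.9, v2.1 ≈ 1.0; (1.0 − 0.9) / 0.9 ≈ +11.1%.

≈ +11.1%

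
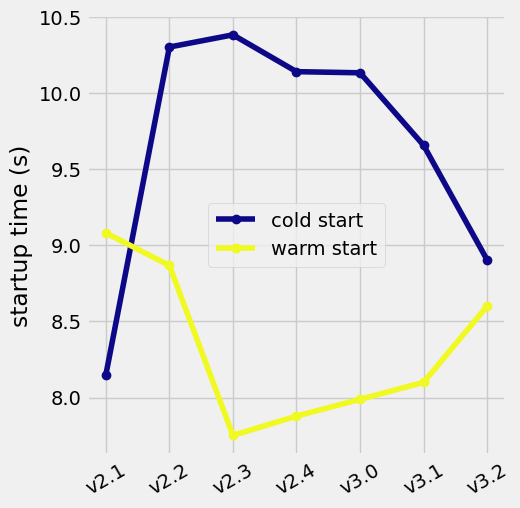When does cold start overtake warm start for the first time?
v2.2

v2.1: cold start ≈ 8.0 vs warm start ≈ 9.0 (not yet); v2.2: cold start ≈ 10.5 vs warm start ≈ 9.0 (first crossover).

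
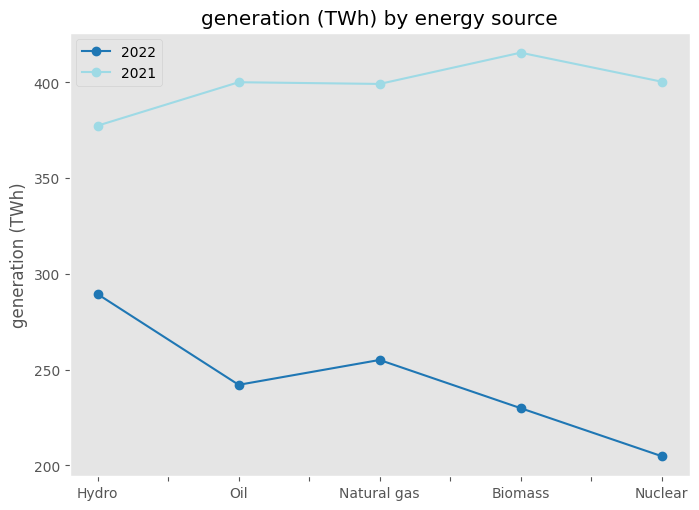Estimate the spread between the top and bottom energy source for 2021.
Max Biomass ≈ 420, min Hydro ≈ 380; range ≈ 40.

≈ 40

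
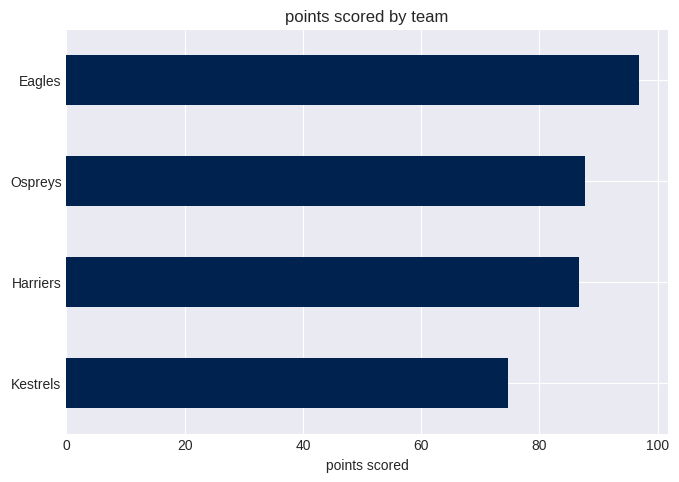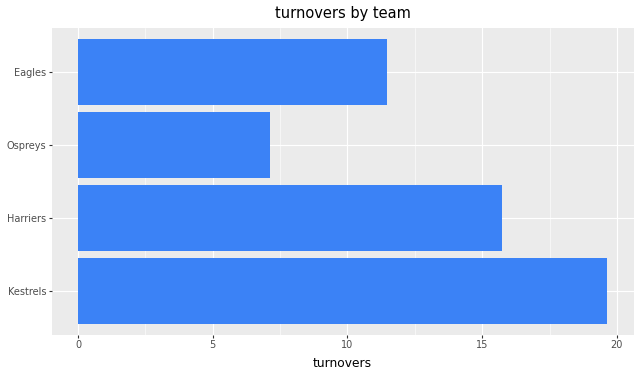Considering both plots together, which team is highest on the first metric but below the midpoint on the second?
Eagles

Chart 2 median turnovers ≈ 14; below-median teams: Ospreys, Eagles. Among those, Eagles has the highest points scored (≈ 100).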